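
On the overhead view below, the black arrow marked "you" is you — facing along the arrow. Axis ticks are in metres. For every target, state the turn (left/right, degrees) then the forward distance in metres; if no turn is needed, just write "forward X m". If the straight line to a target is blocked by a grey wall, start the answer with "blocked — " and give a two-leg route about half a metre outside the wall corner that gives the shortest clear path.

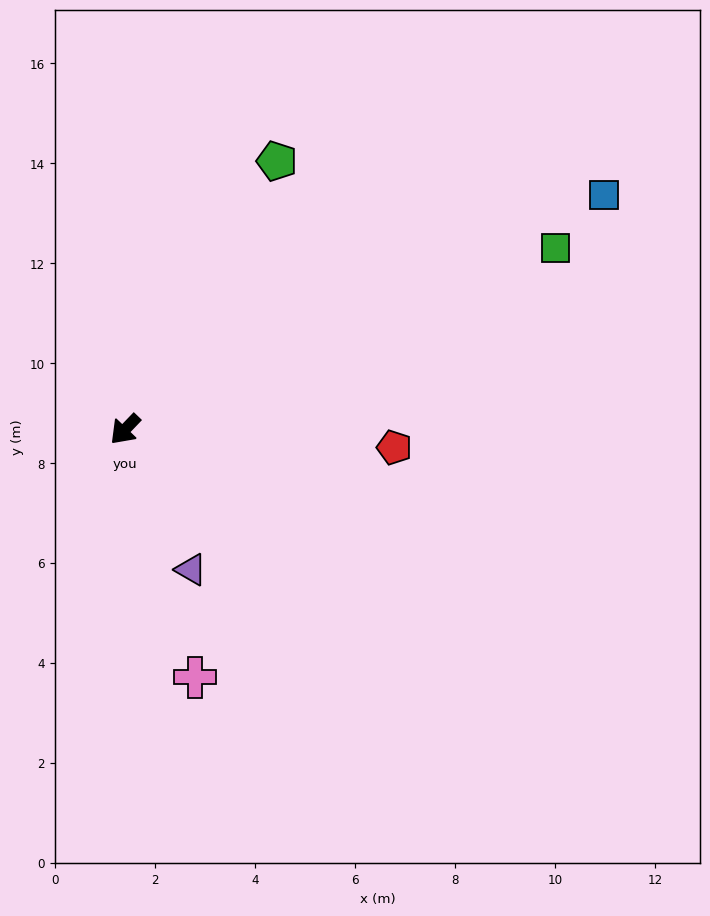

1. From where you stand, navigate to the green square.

turn left 157°, forward 9.3 m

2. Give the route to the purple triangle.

turn left 69°, forward 3.1 m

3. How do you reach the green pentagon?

turn right 166°, forward 6.2 m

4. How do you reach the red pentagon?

turn left 130°, forward 5.4 m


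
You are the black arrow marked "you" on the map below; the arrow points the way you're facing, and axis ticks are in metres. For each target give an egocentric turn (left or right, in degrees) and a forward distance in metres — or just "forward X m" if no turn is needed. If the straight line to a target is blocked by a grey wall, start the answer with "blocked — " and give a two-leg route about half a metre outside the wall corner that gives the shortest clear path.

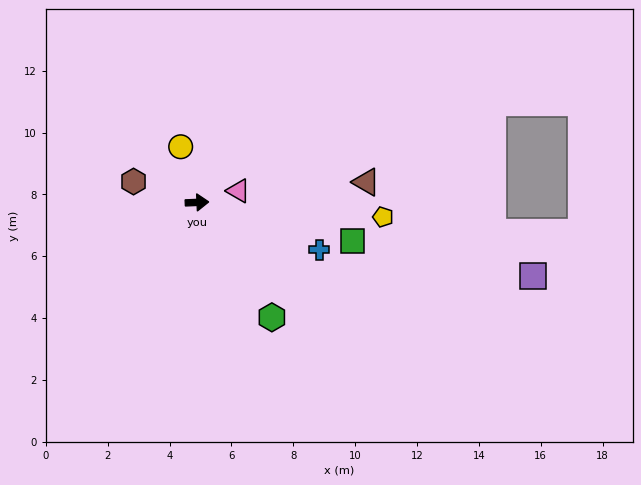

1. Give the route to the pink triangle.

turn left 13°, forward 1.4 m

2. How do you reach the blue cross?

turn right 24°, forward 4.2 m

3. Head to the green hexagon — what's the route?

turn right 59°, forward 4.4 m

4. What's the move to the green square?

turn right 16°, forward 5.2 m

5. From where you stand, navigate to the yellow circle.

turn left 104°, forward 1.9 m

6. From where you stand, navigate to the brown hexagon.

turn left 159°, forward 2.2 m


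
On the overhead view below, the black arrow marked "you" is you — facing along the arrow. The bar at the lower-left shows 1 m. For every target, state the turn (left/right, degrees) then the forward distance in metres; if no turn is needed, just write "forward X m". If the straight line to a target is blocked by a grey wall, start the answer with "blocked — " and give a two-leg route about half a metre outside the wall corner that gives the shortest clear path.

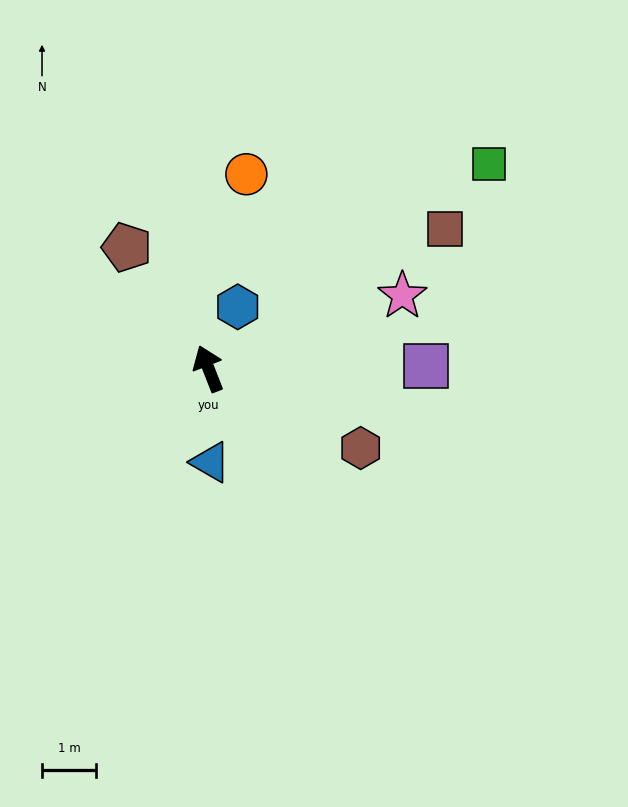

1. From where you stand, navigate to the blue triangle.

turn left 160°, forward 1.7 m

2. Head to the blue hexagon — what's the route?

turn right 47°, forward 1.3 m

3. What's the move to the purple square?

turn right 111°, forward 4.0 m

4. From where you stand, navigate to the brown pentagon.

turn left 13°, forward 2.7 m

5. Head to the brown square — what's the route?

turn right 81°, forward 5.0 m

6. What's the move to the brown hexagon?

turn right 139°, forward 3.2 m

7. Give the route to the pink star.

turn right 91°, forward 3.8 m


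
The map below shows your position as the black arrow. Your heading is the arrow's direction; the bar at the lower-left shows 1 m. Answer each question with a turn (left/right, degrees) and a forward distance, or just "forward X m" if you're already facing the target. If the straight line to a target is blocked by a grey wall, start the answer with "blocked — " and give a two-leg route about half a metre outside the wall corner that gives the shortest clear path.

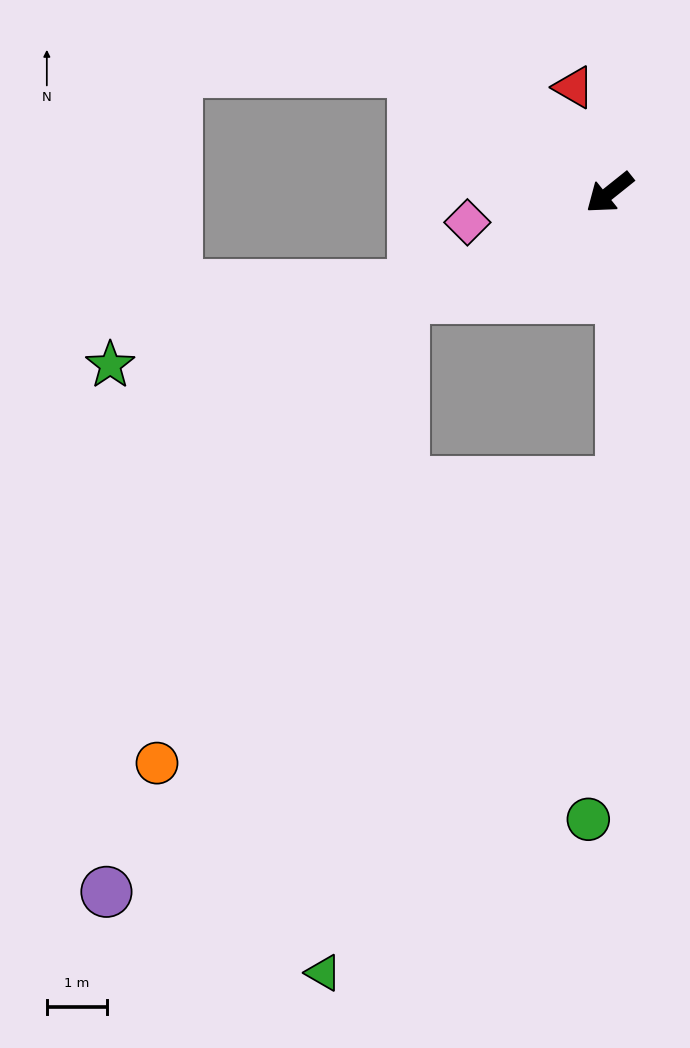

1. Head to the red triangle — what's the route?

turn right 110°, forward 1.8 m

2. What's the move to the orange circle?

blocked — turn right 12°, forward 3.8 m, then turn left 35°, forward 8.7 m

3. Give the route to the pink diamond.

turn right 27°, forward 2.4 m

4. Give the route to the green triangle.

blocked — turn right 12°, forward 3.8 m, then turn left 57°, forward 11.2 m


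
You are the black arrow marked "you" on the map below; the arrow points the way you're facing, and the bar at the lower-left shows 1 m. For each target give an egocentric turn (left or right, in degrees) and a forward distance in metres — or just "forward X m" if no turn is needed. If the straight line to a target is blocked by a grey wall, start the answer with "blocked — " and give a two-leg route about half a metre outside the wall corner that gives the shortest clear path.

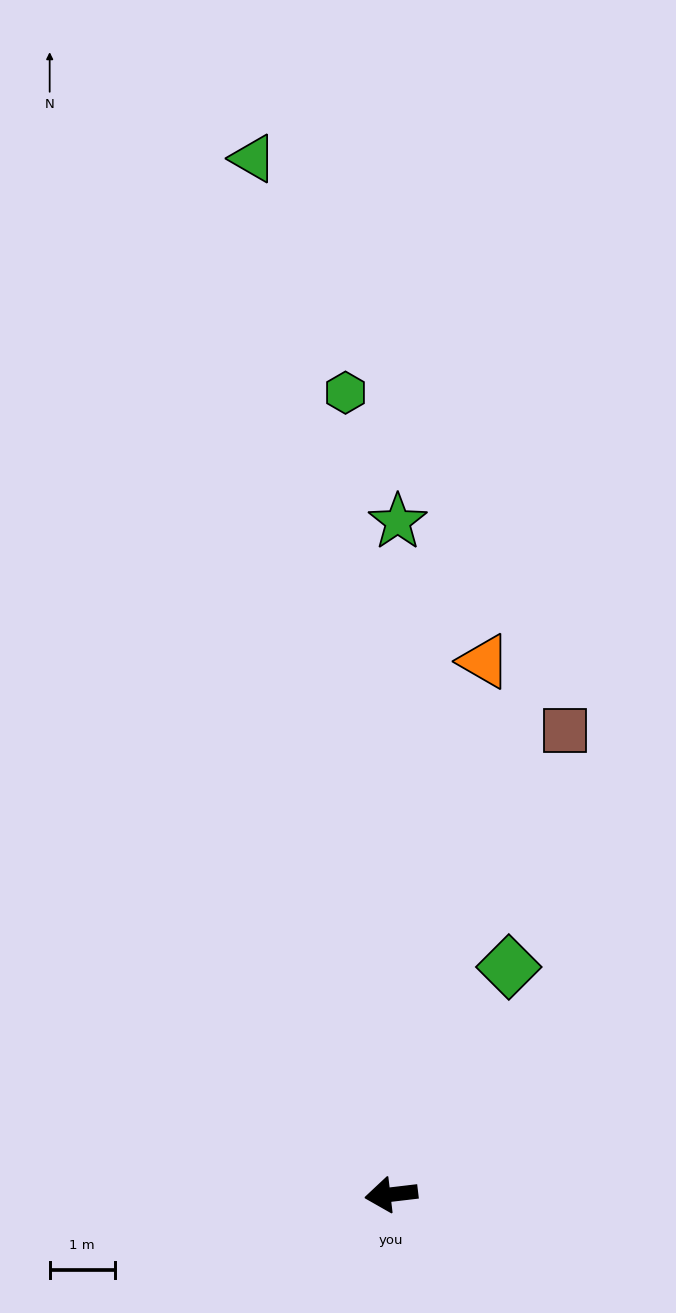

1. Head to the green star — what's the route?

turn right 97°, forward 10.3 m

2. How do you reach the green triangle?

turn right 89°, forward 16.1 m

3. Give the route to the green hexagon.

turn right 93°, forward 12.3 m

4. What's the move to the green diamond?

turn right 124°, forward 3.9 m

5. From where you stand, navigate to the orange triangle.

turn right 107°, forward 8.3 m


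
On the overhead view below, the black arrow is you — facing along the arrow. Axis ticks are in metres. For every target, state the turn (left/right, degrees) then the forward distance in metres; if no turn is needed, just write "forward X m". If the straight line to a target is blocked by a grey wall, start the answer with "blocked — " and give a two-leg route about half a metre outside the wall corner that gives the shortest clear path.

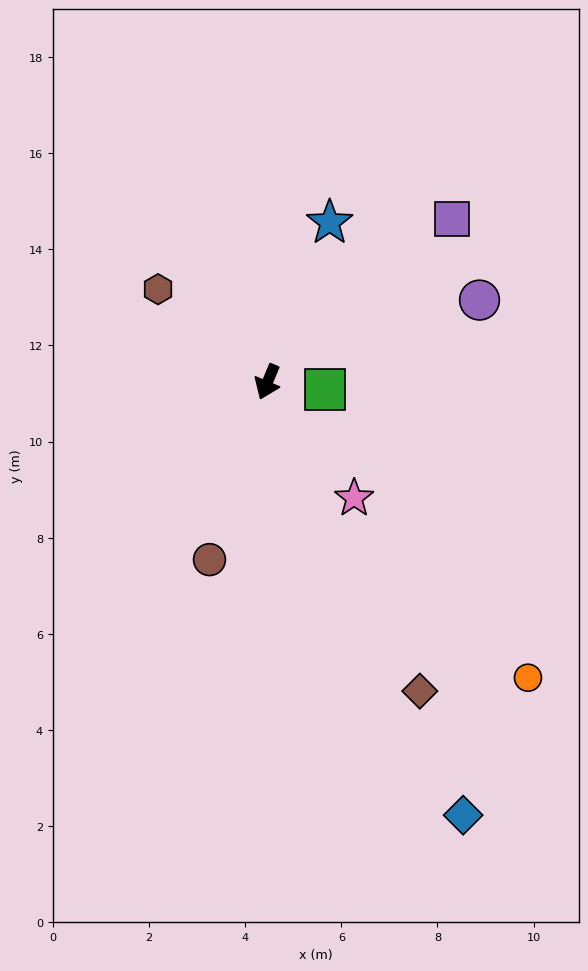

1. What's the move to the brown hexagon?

turn right 108°, forward 3.0 m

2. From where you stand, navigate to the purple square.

turn left 154°, forward 5.1 m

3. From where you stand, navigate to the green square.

turn left 105°, forward 1.2 m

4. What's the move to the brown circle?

turn left 5°, forward 3.9 m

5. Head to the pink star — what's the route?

turn left 59°, forward 3.0 m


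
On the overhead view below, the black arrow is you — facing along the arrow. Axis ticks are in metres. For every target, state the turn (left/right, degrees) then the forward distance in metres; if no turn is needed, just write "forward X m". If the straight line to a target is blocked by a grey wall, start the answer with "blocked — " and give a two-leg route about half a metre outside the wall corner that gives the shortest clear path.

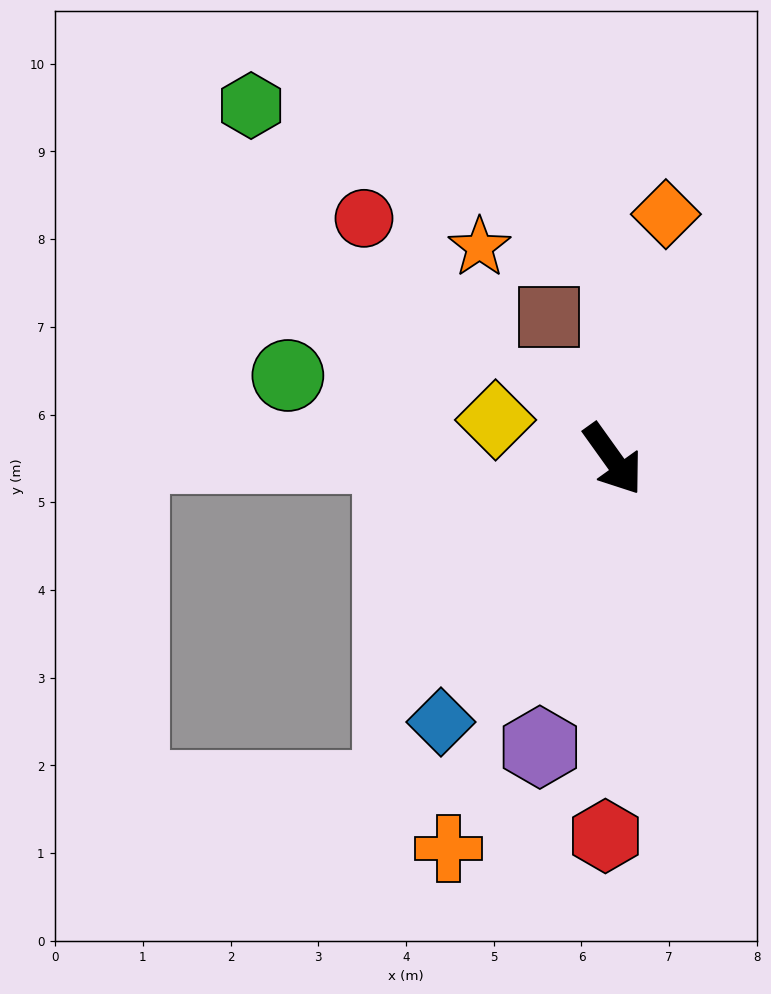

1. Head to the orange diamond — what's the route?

turn left 132°, forward 2.9 m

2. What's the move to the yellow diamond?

turn right 144°, forward 1.4 m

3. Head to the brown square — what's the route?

turn left 169°, forward 1.8 m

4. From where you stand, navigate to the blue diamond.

turn right 69°, forward 3.6 m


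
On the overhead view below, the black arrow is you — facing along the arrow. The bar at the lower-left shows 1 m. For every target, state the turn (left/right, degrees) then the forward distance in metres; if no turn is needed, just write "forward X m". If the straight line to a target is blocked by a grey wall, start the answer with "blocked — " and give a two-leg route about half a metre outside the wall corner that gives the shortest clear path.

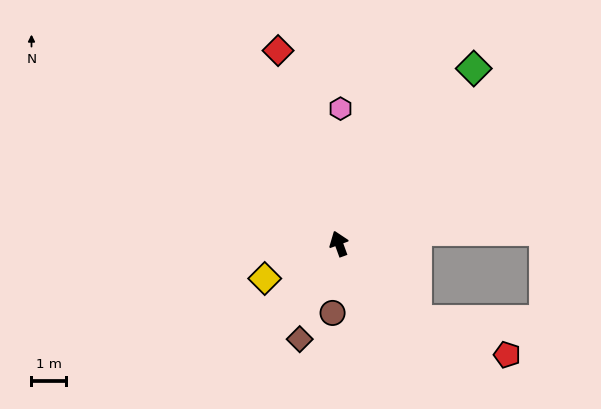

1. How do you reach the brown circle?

turn left 155°, forward 2.0 m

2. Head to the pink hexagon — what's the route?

turn right 21°, forward 3.9 m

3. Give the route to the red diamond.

turn right 3°, forward 5.9 m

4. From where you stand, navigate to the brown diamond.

turn left 138°, forward 3.0 m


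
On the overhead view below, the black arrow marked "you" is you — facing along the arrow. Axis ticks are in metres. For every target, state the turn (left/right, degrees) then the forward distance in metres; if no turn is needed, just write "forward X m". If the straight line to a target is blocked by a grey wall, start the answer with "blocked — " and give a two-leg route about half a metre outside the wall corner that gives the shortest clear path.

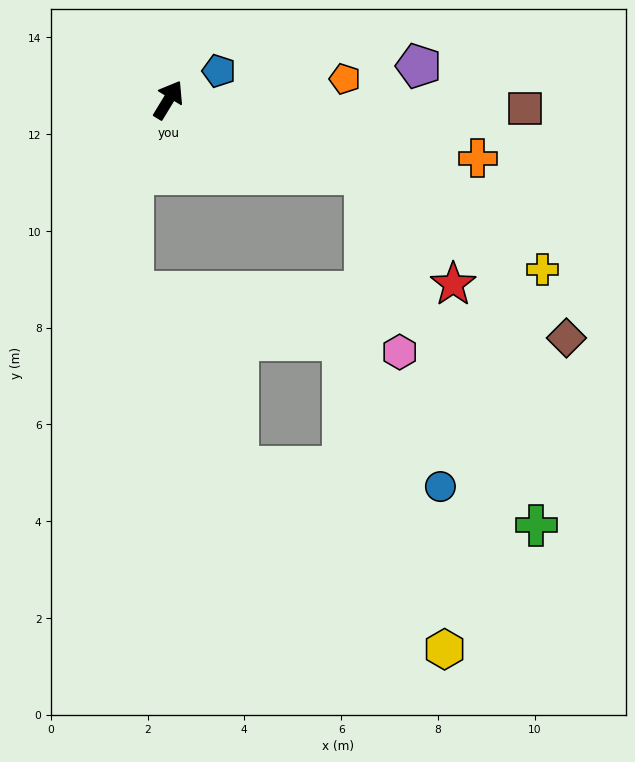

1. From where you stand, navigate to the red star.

blocked — turn right 79°, forward 4.3 m, then turn right 31°, forward 2.9 m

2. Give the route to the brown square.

turn right 60°, forward 7.4 m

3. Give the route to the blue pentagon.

turn right 29°, forward 1.2 m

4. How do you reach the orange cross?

turn right 69°, forward 6.5 m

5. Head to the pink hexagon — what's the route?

blocked — turn right 79°, forward 4.3 m, then turn right 59°, forward 3.7 m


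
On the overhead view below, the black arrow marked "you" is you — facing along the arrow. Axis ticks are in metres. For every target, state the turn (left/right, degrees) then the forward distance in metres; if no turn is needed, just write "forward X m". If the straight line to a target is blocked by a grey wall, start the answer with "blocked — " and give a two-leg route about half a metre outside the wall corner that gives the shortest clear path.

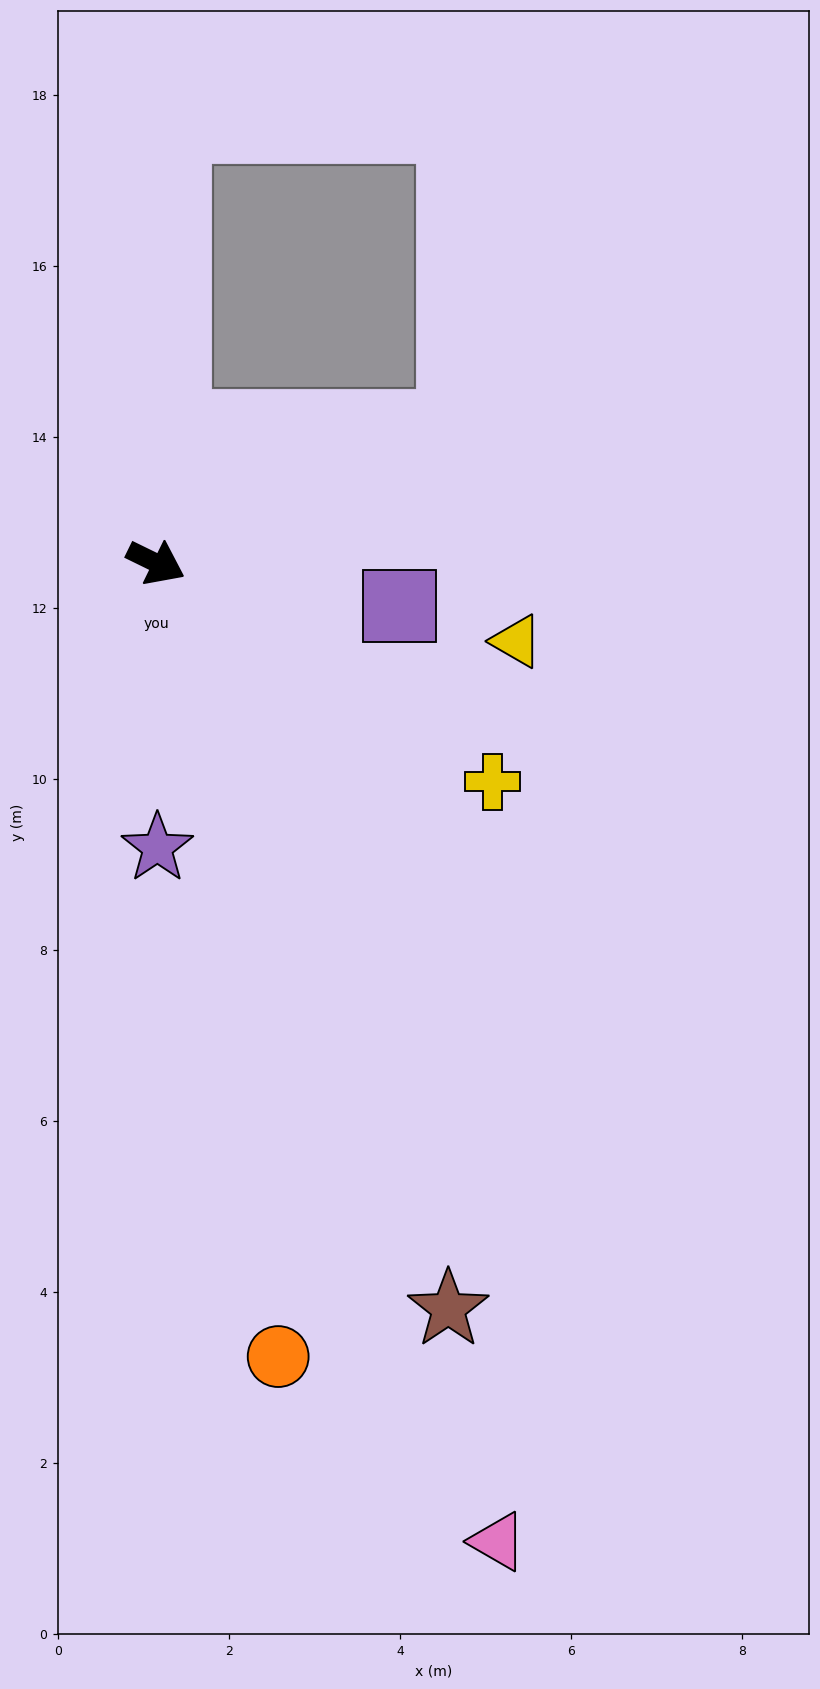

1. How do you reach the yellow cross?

turn right 7°, forward 4.7 m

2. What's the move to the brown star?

turn right 43°, forward 9.4 m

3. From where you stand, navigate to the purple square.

turn left 16°, forward 2.9 m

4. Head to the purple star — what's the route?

turn right 64°, forward 3.3 m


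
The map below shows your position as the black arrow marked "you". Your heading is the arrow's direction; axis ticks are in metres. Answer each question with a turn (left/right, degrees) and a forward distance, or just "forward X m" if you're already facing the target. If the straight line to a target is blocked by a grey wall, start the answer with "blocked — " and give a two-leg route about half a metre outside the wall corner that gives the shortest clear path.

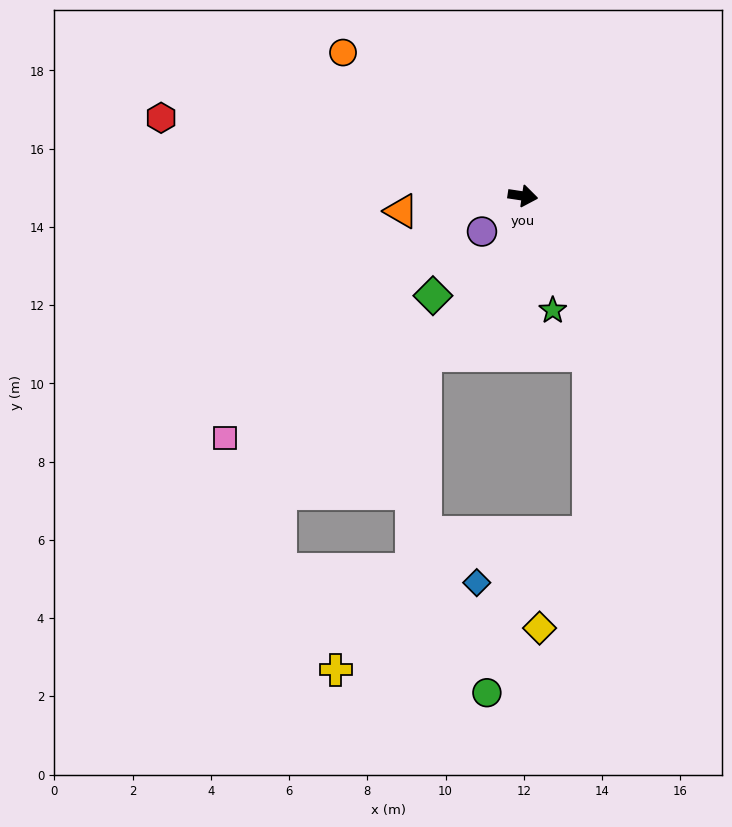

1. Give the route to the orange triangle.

turn right 164°, forward 3.1 m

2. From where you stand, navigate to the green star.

turn right 67°, forward 3.0 m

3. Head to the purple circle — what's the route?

turn right 130°, forward 1.4 m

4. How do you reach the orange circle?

turn left 150°, forward 5.9 m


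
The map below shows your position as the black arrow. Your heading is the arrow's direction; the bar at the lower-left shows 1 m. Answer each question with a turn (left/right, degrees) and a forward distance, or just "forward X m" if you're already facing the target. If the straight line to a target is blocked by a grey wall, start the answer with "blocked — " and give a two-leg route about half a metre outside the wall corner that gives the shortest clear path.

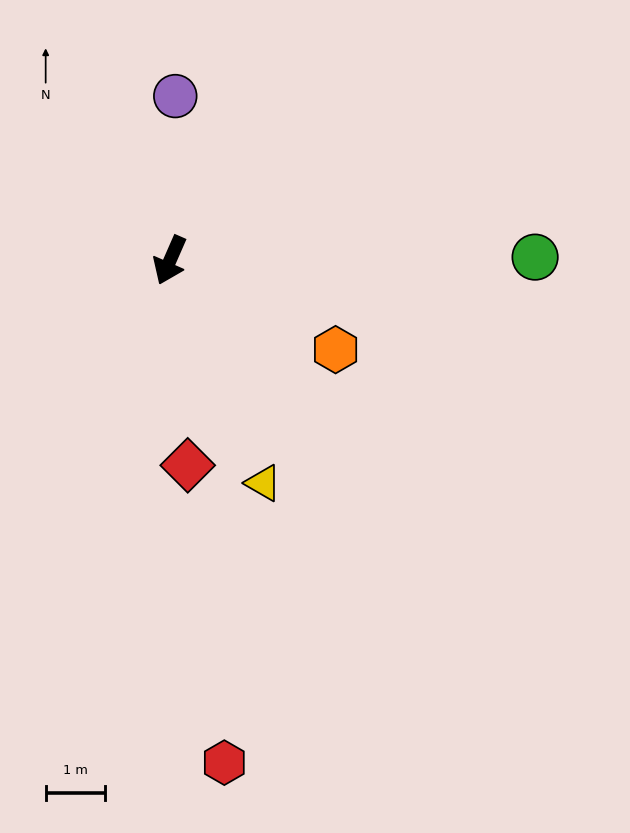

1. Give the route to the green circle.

turn left 114°, forward 6.2 m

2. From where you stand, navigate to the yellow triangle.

turn left 46°, forward 4.1 m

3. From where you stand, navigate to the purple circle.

turn right 158°, forward 2.8 m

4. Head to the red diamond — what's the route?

turn left 29°, forward 3.5 m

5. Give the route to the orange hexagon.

turn left 85°, forward 3.2 m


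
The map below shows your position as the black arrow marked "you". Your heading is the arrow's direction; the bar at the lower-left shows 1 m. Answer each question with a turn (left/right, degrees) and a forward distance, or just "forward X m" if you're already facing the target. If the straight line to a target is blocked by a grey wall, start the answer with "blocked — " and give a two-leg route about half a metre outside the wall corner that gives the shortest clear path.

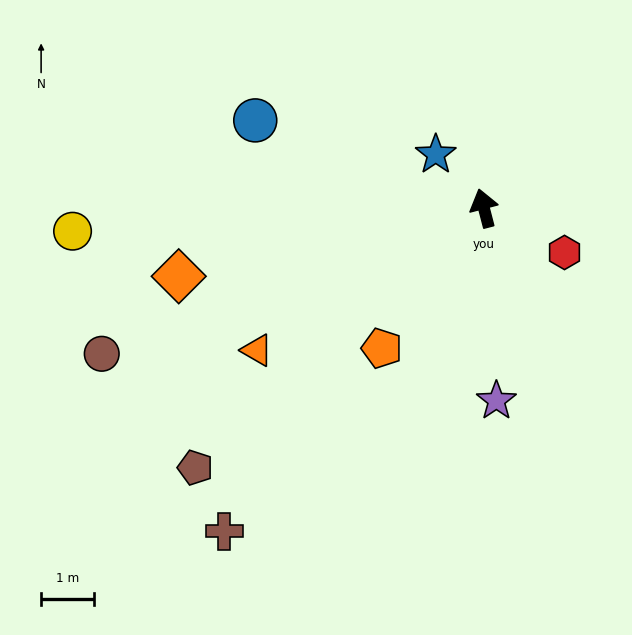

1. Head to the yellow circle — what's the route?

turn left 79°, forward 7.8 m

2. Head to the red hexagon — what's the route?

turn right 133°, forward 1.8 m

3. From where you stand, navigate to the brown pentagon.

turn left 117°, forward 7.4 m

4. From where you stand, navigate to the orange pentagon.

turn left 129°, forward 3.3 m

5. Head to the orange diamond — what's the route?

turn left 88°, forward 6.0 m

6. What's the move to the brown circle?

turn left 96°, forward 7.8 m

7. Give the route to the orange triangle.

turn left 108°, forward 5.1 m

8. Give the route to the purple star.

turn left 169°, forward 3.7 m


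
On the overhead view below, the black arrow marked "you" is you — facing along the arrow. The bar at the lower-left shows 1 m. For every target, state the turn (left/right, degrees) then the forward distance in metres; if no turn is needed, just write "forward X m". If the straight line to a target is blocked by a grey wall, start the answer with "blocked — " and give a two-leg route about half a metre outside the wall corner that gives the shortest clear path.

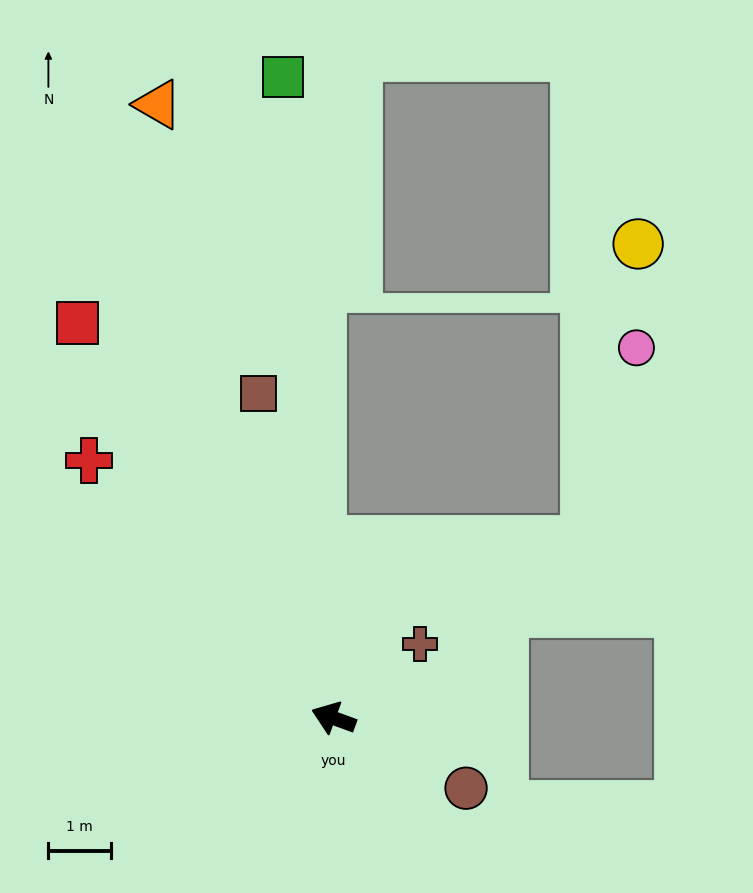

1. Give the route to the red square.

turn right 37°, forward 7.6 m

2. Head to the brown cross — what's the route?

turn right 119°, forward 1.8 m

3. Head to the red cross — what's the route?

turn right 26°, forward 5.7 m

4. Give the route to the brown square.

turn right 57°, forward 5.4 m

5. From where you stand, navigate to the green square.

turn right 65°, forward 10.4 m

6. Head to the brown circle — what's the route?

turn left 172°, forward 2.4 m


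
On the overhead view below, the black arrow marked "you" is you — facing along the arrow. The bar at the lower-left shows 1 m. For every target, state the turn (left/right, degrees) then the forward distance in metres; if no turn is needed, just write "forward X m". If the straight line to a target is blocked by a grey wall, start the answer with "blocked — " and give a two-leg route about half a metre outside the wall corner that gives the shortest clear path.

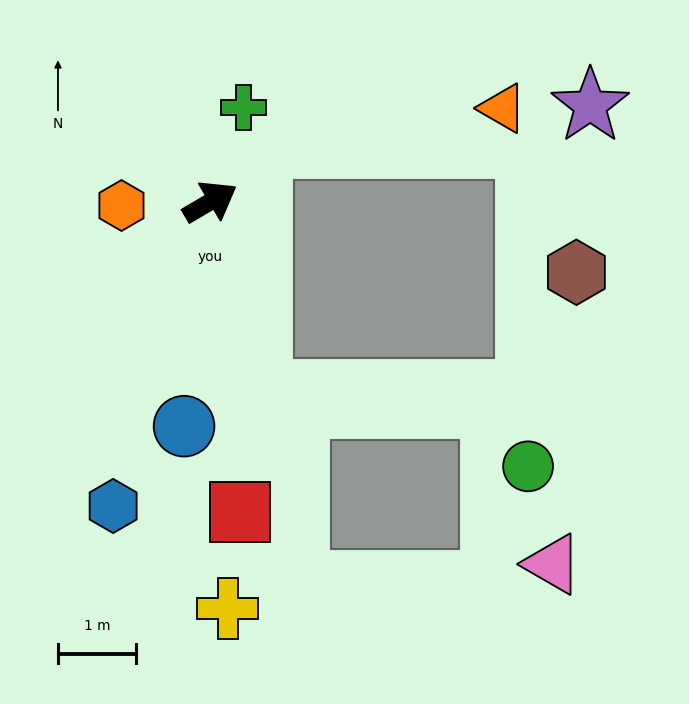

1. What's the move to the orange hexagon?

turn left 152°, forward 1.1 m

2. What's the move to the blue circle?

turn right 127°, forward 2.9 m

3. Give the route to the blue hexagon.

turn right 138°, forward 4.1 m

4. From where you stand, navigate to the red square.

turn right 115°, forward 4.0 m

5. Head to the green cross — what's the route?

turn left 40°, forward 1.3 m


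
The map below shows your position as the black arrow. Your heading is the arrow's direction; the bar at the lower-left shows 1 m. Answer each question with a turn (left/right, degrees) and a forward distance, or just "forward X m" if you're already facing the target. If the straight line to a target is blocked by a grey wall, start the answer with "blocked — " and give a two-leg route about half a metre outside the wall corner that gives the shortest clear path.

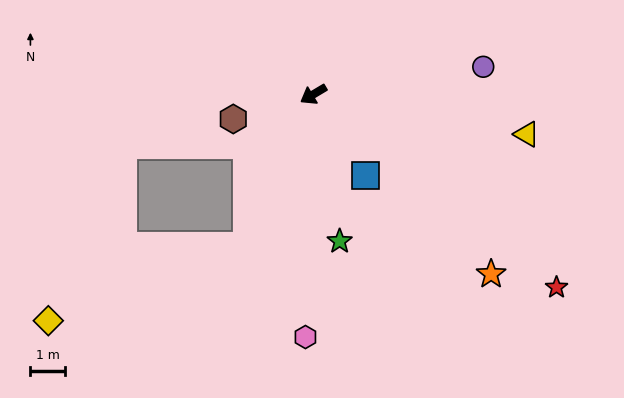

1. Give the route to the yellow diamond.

blocked — turn left 36°, forward 4.9 m, then turn right 46°, forward 6.2 m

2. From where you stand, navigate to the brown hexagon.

turn right 14°, forward 2.5 m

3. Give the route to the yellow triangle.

turn left 139°, forward 6.4 m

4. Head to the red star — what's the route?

turn left 111°, forward 9.1 m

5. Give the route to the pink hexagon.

turn left 57°, forward 7.1 m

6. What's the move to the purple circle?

turn left 158°, forward 5.0 m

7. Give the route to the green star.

turn left 69°, forward 4.4 m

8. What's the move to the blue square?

turn left 92°, forward 2.8 m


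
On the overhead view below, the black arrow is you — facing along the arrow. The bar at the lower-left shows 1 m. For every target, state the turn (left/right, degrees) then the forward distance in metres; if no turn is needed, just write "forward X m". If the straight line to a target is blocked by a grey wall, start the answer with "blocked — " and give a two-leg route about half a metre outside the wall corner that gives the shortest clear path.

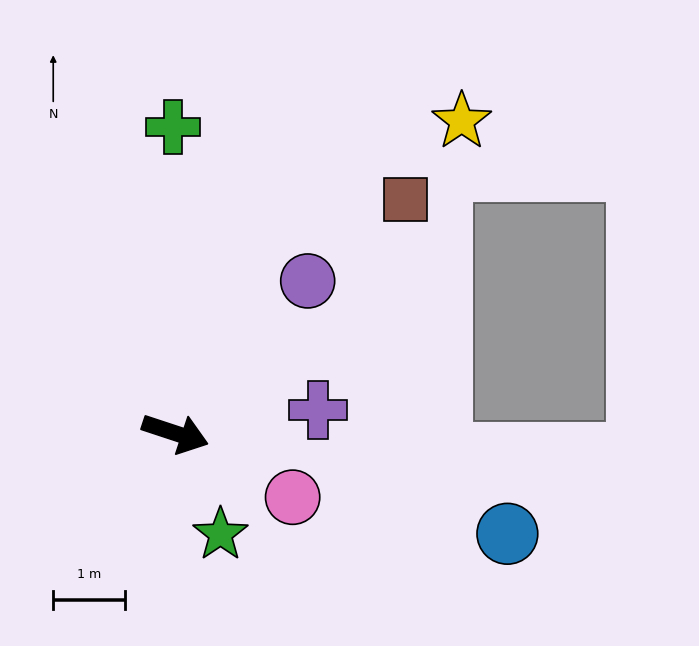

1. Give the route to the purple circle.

turn left 67°, forward 2.8 m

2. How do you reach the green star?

turn right 48°, forward 1.5 m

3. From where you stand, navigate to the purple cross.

turn left 27°, forward 2.0 m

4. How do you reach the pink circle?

turn right 10°, forward 1.9 m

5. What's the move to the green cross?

turn left 109°, forward 4.3 m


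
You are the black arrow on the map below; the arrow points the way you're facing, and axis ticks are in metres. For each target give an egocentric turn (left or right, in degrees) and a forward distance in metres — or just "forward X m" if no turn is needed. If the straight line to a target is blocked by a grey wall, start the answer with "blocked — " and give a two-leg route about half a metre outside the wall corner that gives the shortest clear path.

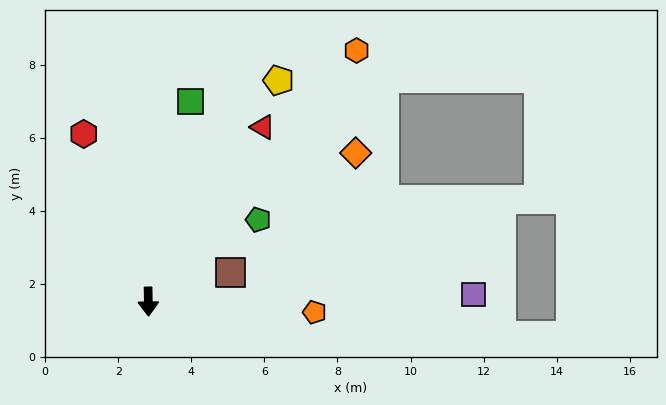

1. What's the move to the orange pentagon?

turn left 85°, forward 4.6 m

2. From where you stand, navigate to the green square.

turn left 167°, forward 5.6 m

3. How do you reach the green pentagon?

turn left 126°, forward 3.8 m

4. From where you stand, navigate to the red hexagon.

turn right 160°, forward 4.9 m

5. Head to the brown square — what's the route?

turn left 108°, forward 2.4 m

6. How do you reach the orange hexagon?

turn left 139°, forward 8.9 m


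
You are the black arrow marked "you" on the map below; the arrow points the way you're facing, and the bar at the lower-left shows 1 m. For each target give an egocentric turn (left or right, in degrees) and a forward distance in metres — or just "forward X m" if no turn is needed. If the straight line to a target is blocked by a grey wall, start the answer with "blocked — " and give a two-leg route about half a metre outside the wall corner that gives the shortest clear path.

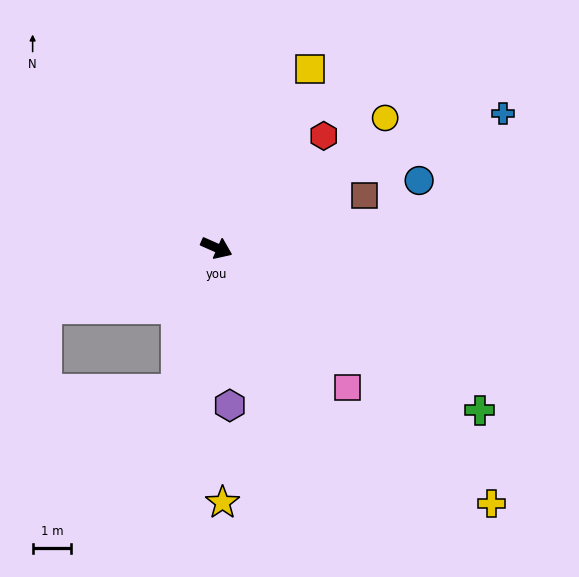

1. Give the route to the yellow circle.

turn left 61°, forward 5.5 m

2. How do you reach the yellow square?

turn left 86°, forward 5.2 m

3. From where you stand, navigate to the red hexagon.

turn left 70°, forward 4.0 m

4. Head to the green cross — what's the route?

turn right 8°, forward 8.0 m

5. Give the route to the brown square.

turn left 43°, forward 4.0 m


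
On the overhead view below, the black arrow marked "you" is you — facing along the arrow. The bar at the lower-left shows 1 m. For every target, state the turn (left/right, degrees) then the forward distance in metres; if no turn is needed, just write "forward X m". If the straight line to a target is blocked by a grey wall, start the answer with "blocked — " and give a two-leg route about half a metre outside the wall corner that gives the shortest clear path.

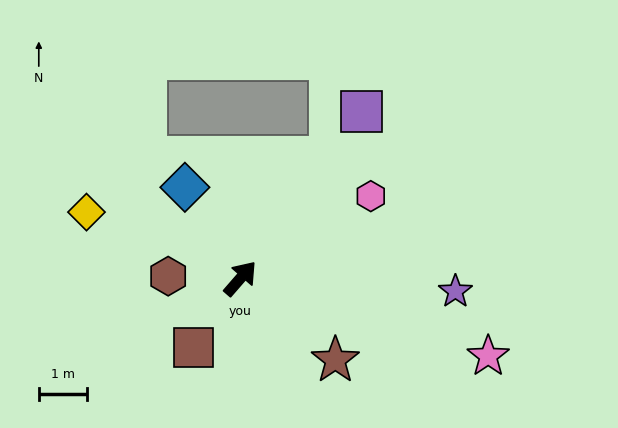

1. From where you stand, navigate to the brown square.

turn right 173°, forward 1.7 m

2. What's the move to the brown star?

turn right 90°, forward 2.6 m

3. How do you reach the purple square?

turn left 5°, forward 4.3 m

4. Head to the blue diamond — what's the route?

turn left 72°, forward 2.2 m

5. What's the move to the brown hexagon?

turn left 129°, forward 1.5 m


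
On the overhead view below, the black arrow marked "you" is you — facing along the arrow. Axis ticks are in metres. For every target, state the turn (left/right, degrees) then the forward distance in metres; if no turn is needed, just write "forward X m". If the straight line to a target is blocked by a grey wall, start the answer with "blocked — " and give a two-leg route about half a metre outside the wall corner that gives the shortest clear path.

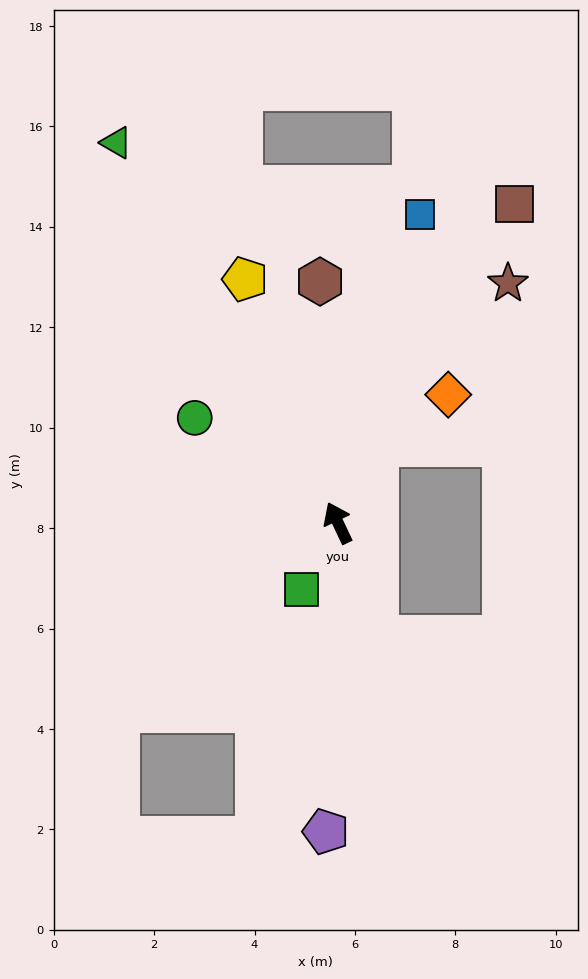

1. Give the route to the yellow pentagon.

turn right 4°, forward 5.2 m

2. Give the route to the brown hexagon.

turn right 21°, forward 4.8 m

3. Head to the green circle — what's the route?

turn left 29°, forward 3.5 m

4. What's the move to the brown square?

turn right 54°, forward 7.3 m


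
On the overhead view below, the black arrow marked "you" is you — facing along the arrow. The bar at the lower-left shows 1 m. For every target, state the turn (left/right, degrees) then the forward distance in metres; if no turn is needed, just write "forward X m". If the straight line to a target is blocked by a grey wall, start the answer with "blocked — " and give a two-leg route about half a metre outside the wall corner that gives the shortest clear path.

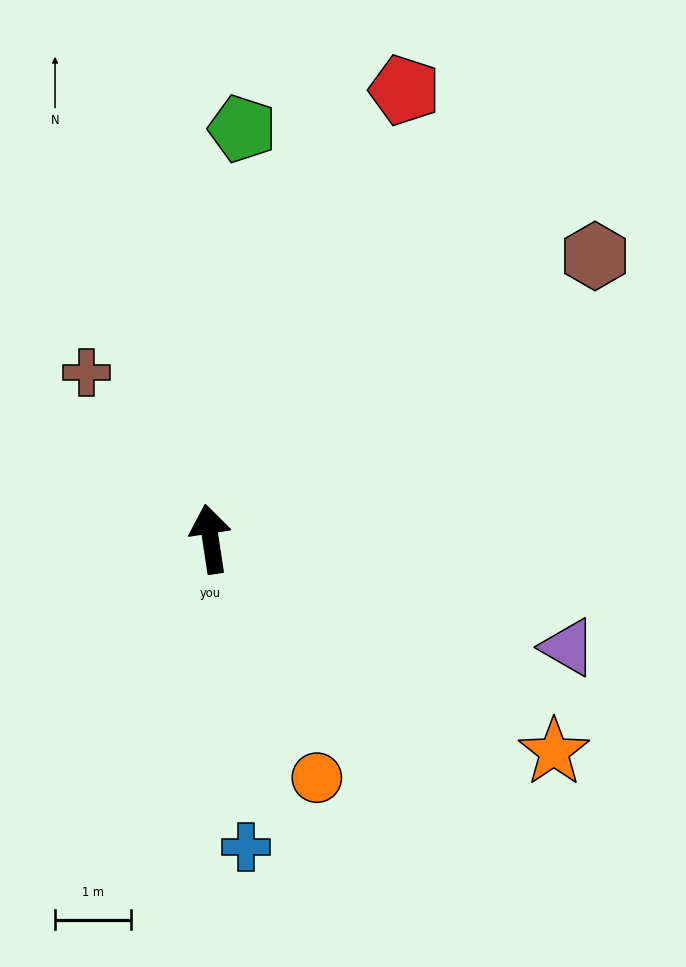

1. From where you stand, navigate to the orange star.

turn right 130°, forward 5.3 m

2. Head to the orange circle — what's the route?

turn right 165°, forward 3.4 m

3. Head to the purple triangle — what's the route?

turn right 116°, forward 4.9 m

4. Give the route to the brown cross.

turn left 28°, forward 2.7 m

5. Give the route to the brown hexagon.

turn right 62°, forward 6.3 m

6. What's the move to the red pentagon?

turn right 32°, forward 6.4 m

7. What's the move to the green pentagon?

turn right 13°, forward 5.4 m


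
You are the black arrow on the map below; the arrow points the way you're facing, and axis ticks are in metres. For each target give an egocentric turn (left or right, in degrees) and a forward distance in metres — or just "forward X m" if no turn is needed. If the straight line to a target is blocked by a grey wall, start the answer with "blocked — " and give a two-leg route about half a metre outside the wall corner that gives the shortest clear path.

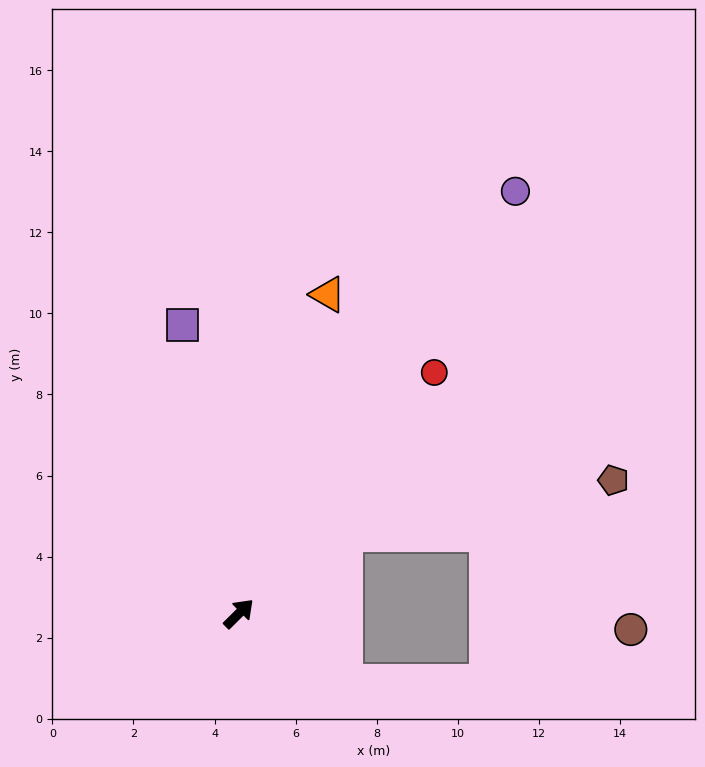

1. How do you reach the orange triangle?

turn left 30°, forward 8.2 m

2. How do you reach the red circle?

turn left 6°, forward 7.7 m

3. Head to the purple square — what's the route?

turn left 56°, forward 7.2 m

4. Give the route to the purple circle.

turn left 12°, forward 12.5 m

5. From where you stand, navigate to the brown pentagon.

blocked — turn right 8°, forward 3.3 m, then turn right 25°, forward 6.7 m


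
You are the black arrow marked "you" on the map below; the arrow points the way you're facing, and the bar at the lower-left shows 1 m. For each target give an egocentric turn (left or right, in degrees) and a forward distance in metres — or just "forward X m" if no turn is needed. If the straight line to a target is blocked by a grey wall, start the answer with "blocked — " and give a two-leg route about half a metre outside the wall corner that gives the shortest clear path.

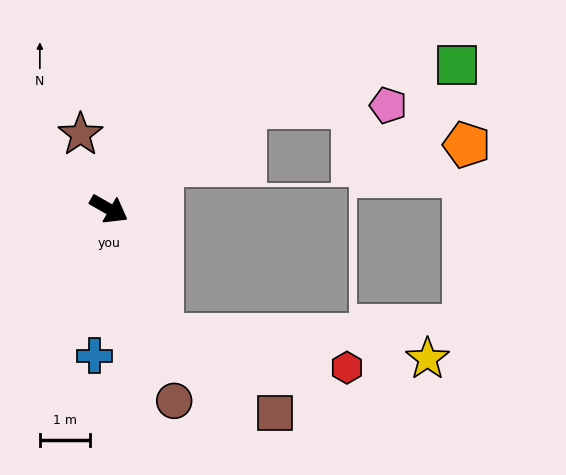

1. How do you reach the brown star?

turn left 141°, forward 1.6 m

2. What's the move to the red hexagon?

blocked — turn right 37°, forward 2.8 m, then turn left 57°, forward 3.8 m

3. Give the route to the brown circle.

turn right 41°, forward 4.1 m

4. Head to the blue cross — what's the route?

turn right 66°, forward 3.0 m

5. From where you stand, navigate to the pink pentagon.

blocked — turn left 66°, forward 3.4 m, then turn right 36°, forward 2.9 m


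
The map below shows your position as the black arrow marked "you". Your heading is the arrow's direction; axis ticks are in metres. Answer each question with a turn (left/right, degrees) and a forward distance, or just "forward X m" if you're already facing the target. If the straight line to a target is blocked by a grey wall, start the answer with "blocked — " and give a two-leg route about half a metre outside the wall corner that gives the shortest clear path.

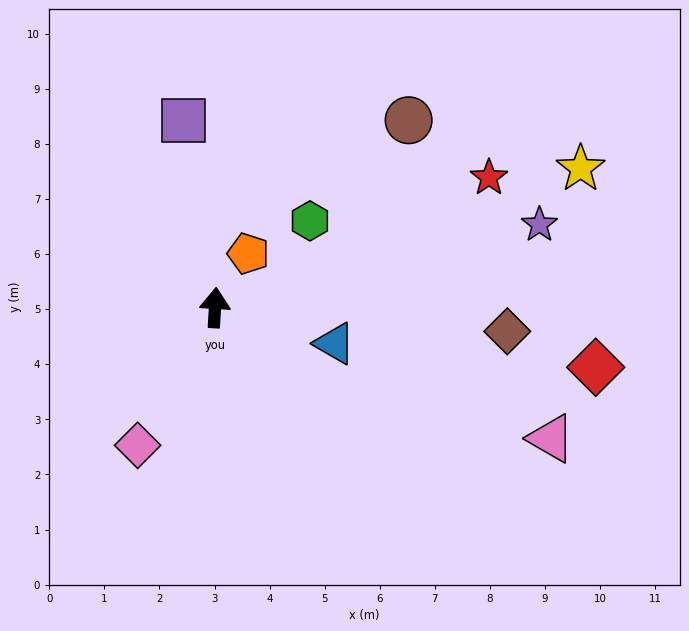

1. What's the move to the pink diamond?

turn left 154°, forward 2.9 m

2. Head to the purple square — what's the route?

turn left 13°, forward 3.4 m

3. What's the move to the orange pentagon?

turn right 28°, forward 1.2 m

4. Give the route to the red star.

turn right 61°, forward 5.5 m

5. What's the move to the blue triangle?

turn right 103°, forward 2.3 m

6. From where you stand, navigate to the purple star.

turn right 72°, forward 6.1 m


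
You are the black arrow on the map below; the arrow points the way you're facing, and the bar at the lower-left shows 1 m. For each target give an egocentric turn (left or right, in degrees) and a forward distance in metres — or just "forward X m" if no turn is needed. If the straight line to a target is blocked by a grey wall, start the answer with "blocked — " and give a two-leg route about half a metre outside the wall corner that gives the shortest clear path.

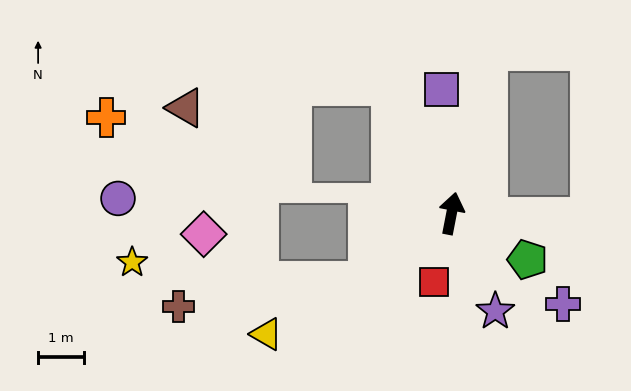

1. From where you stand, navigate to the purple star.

turn right 145°, forward 2.3 m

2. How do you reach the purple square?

turn left 16°, forward 2.7 m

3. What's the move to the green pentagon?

turn right 110°, forward 1.9 m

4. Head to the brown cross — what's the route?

blocked — turn left 140°, forward 2.3 m, then turn right 31°, forward 4.2 m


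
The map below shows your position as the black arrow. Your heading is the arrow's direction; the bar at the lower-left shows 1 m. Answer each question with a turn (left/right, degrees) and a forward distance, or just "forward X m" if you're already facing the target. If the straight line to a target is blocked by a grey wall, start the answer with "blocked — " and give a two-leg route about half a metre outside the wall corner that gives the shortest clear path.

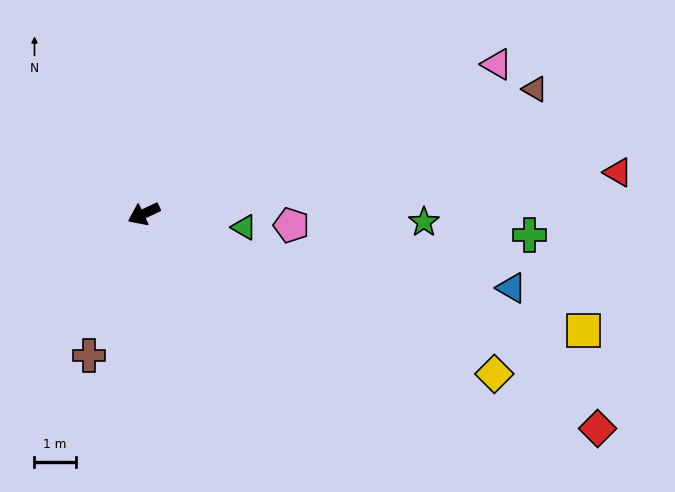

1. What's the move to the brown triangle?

turn left 172°, forward 9.9 m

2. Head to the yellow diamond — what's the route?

turn left 130°, forward 9.3 m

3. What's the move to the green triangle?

turn left 147°, forward 2.4 m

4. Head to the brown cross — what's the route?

turn left 44°, forward 3.7 m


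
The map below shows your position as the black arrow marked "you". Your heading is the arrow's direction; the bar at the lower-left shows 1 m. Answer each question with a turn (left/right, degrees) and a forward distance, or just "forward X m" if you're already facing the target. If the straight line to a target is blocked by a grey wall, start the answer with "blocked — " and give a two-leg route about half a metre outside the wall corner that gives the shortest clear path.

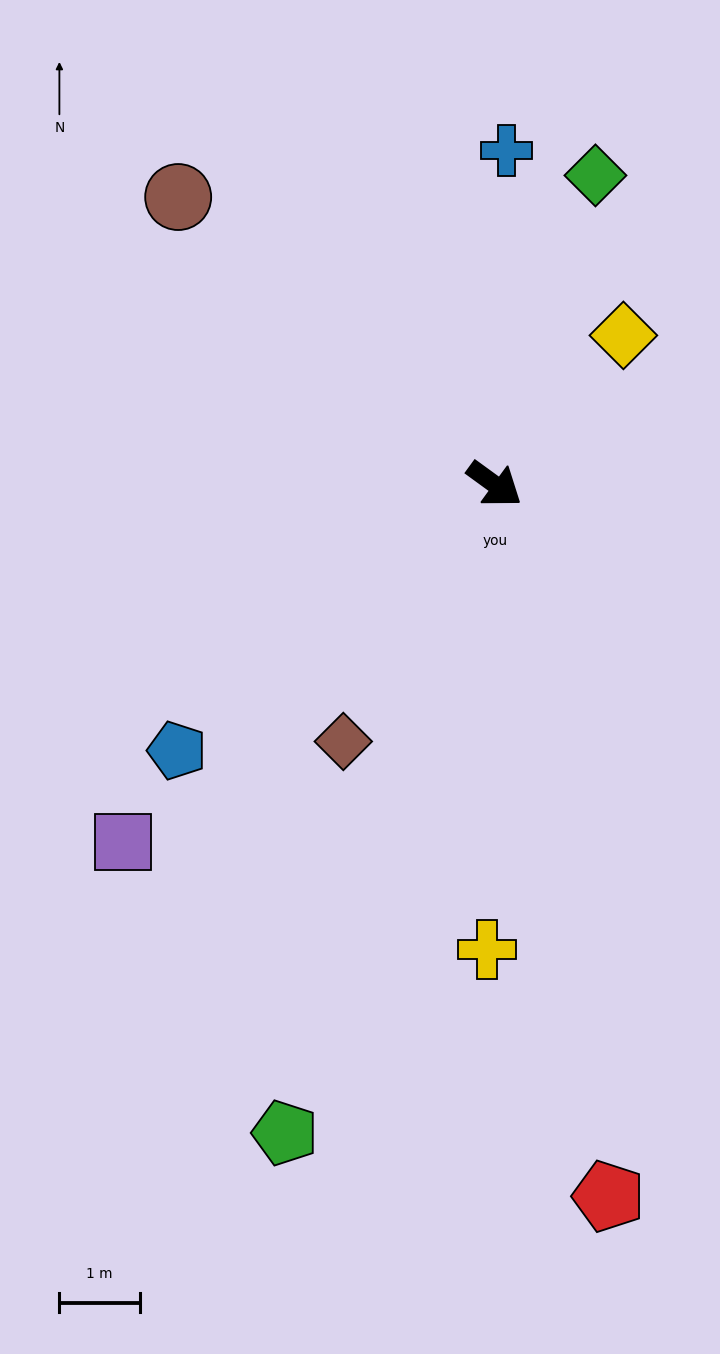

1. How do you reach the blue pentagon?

turn right 104°, forward 5.1 m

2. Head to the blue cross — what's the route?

turn left 124°, forward 4.1 m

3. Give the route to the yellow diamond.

turn left 85°, forward 2.4 m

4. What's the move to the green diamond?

turn left 108°, forward 4.0 m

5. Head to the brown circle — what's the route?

turn left 174°, forward 5.3 m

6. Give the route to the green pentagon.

turn right 72°, forward 8.5 m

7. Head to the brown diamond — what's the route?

turn right 84°, forward 3.7 m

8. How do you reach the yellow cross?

turn right 55°, forward 5.8 m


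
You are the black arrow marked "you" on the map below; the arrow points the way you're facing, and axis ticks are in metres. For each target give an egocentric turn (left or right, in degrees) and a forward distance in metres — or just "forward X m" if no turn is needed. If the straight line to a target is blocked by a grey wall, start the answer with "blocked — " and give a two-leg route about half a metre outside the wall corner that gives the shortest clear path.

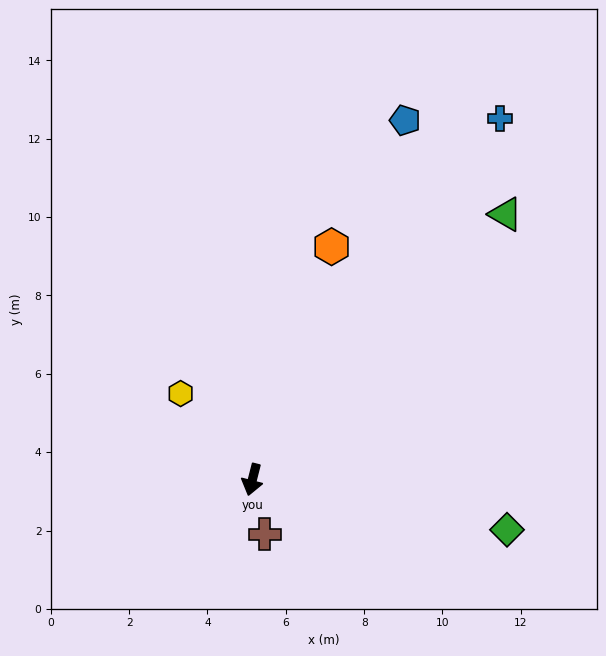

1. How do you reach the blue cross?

turn left 160°, forward 11.2 m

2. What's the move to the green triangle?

turn left 151°, forward 9.4 m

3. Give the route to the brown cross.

turn left 27°, forward 1.4 m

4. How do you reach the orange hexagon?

turn left 175°, forward 6.3 m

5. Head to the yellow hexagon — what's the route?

turn right 126°, forward 2.9 m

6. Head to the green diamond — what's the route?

turn left 93°, forward 6.6 m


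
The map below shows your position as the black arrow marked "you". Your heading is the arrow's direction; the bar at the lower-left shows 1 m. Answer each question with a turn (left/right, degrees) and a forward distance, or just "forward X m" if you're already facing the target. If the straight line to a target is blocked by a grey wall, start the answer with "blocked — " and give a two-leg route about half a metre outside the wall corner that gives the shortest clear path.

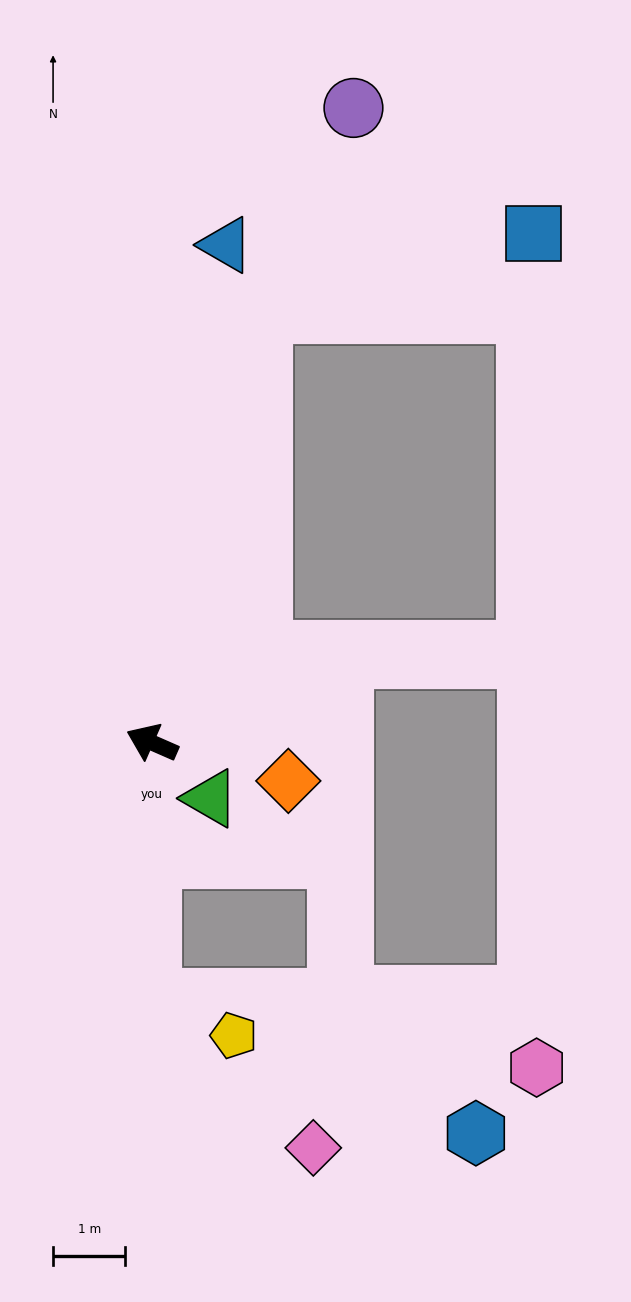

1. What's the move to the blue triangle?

turn right 75°, forward 7.0 m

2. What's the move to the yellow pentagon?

blocked — turn left 113°, forward 3.5 m, then turn left 67°, forward 1.3 m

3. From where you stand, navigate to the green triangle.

turn left 160°, forward 1.1 m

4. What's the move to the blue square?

blocked — turn right 81°, forward 6.1 m, then turn right 59°, forward 3.9 m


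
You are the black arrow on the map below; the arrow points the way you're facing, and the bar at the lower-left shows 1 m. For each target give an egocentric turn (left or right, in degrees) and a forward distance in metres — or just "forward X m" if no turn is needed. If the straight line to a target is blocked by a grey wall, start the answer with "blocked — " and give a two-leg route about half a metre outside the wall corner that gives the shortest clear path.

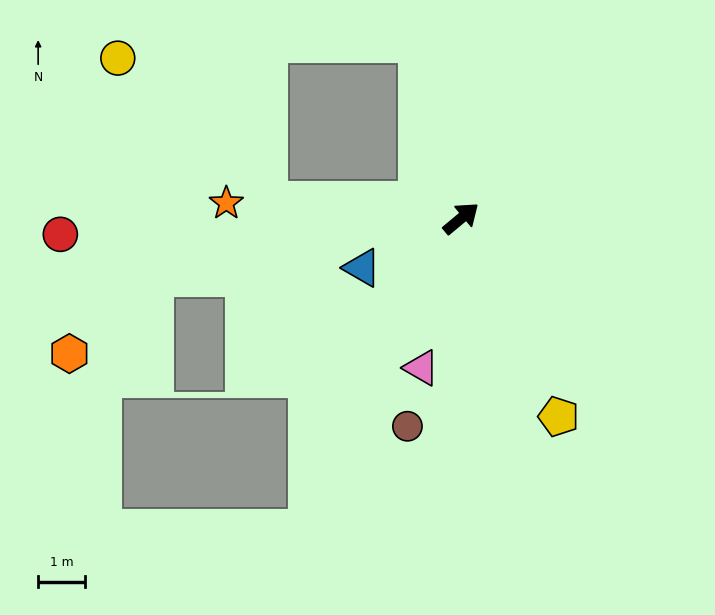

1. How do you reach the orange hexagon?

blocked — turn left 151°, forward 6.6 m, then turn left 32°, forward 2.4 m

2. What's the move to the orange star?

turn left 137°, forward 5.0 m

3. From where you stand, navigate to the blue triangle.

turn left 167°, forward 2.3 m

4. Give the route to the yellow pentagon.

turn right 104°, forward 4.7 m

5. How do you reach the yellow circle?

blocked — turn left 135°, forward 4.1 m, then turn right 39°, forward 4.4 m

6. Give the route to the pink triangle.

turn right 145°, forward 3.3 m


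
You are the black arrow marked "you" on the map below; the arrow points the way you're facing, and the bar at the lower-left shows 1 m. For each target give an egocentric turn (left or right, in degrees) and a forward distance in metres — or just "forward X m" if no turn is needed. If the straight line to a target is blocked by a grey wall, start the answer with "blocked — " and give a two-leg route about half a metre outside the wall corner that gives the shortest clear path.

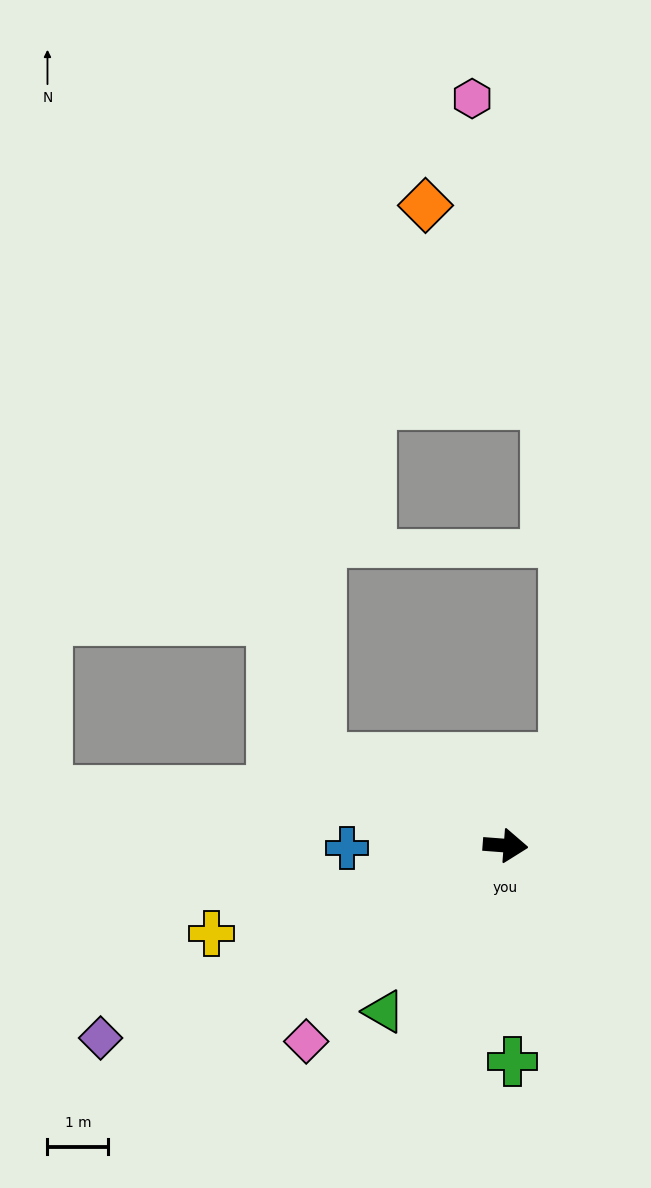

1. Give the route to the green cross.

turn right 84°, forward 3.6 m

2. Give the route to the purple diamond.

turn right 150°, forward 7.4 m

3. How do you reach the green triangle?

turn right 122°, forward 3.4 m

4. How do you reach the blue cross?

turn right 175°, forward 2.6 m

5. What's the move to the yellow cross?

turn right 159°, forward 5.1 m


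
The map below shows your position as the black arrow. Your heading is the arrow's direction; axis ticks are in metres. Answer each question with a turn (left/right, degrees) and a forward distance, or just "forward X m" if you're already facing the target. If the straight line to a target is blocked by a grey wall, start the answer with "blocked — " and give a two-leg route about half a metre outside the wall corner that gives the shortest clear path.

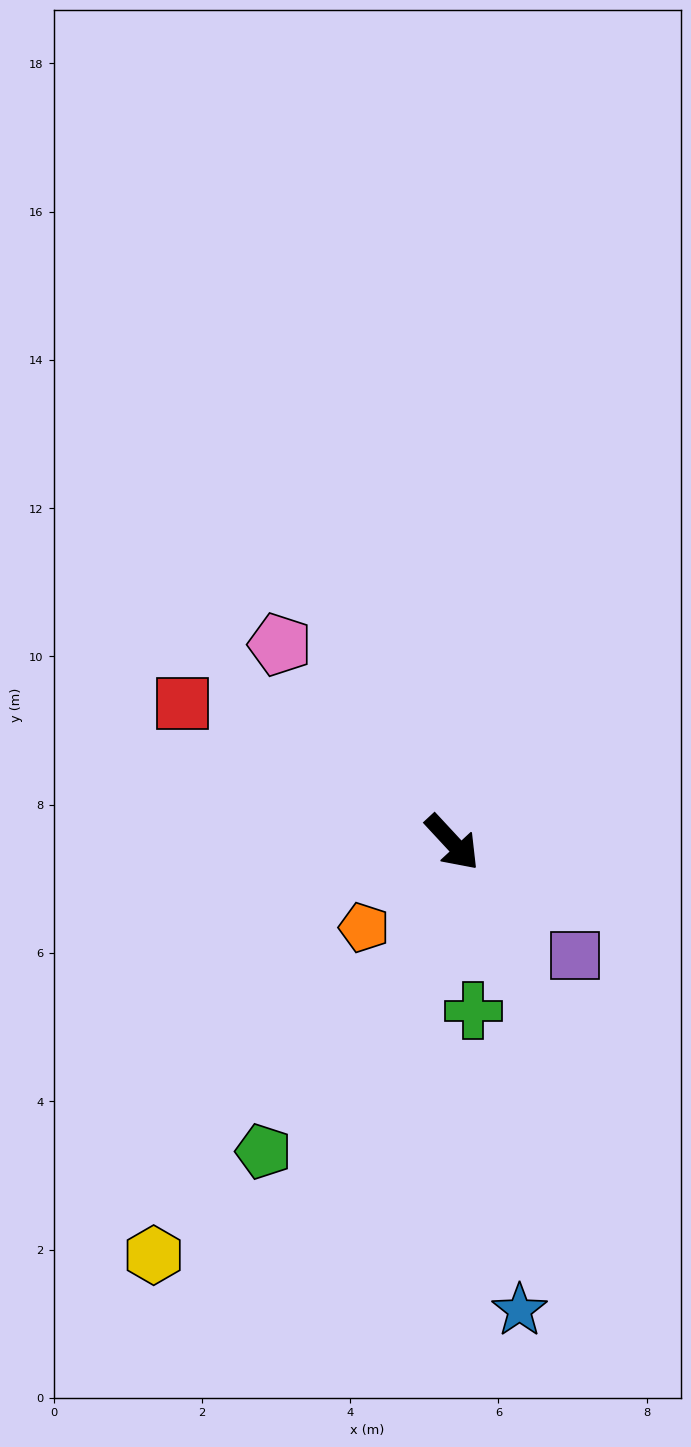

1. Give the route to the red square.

turn right 160°, forward 4.1 m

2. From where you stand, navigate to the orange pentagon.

turn right 89°, forward 1.7 m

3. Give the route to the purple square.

turn left 5°, forward 2.3 m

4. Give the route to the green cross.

turn right 36°, forward 2.3 m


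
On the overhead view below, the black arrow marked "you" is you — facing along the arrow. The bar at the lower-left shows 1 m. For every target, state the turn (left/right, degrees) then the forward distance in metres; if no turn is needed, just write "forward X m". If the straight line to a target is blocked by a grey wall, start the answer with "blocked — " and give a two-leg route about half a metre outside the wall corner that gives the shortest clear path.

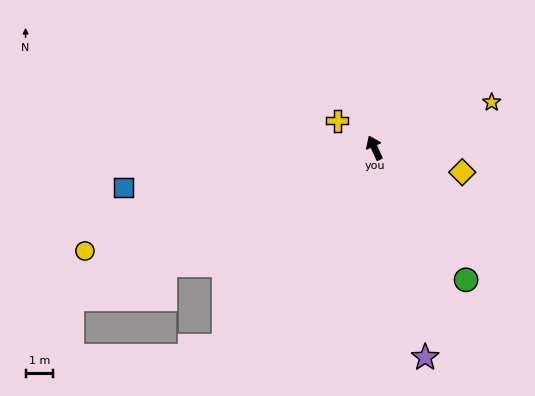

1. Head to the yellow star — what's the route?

turn right 93°, forward 4.5 m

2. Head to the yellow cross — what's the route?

turn left 29°, forward 1.7 m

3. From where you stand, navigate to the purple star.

turn left 169°, forward 7.8 m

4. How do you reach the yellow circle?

turn left 85°, forward 11.1 m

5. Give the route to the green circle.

turn right 170°, forward 5.8 m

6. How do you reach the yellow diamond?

turn right 130°, forward 3.3 m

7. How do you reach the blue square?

turn left 75°, forward 9.2 m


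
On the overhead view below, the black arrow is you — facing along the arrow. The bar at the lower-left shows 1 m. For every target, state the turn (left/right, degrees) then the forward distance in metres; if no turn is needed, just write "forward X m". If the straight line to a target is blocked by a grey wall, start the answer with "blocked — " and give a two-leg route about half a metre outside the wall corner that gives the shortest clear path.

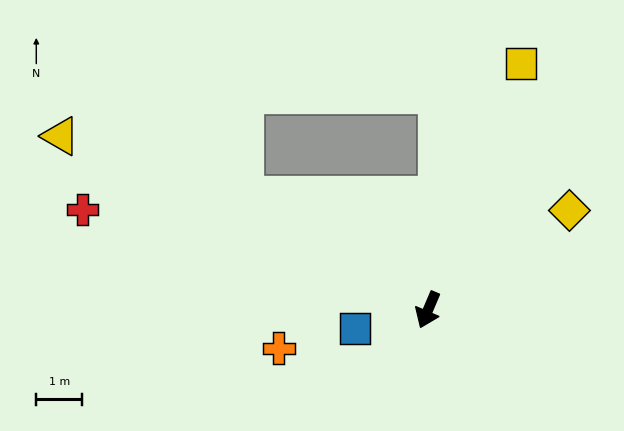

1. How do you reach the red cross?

turn right 83°, forward 7.9 m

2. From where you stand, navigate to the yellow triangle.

turn right 92°, forward 8.9 m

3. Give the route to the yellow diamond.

turn left 148°, forward 3.8 m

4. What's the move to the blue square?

turn right 53°, forward 1.6 m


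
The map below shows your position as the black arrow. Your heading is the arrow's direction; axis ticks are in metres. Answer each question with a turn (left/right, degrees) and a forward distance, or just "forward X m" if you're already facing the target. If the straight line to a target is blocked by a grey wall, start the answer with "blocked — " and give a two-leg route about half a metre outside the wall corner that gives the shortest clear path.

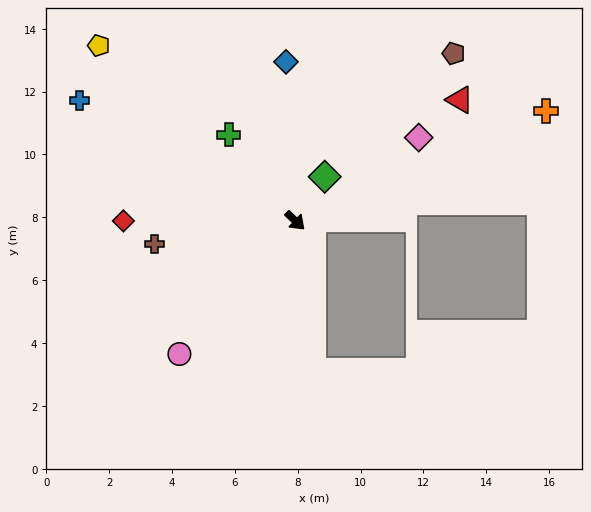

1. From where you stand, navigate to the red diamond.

turn right 136°, forward 5.5 m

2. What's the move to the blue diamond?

turn left 137°, forward 5.1 m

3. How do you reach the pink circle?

turn right 88°, forward 5.6 m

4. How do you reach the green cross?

turn left 171°, forward 3.5 m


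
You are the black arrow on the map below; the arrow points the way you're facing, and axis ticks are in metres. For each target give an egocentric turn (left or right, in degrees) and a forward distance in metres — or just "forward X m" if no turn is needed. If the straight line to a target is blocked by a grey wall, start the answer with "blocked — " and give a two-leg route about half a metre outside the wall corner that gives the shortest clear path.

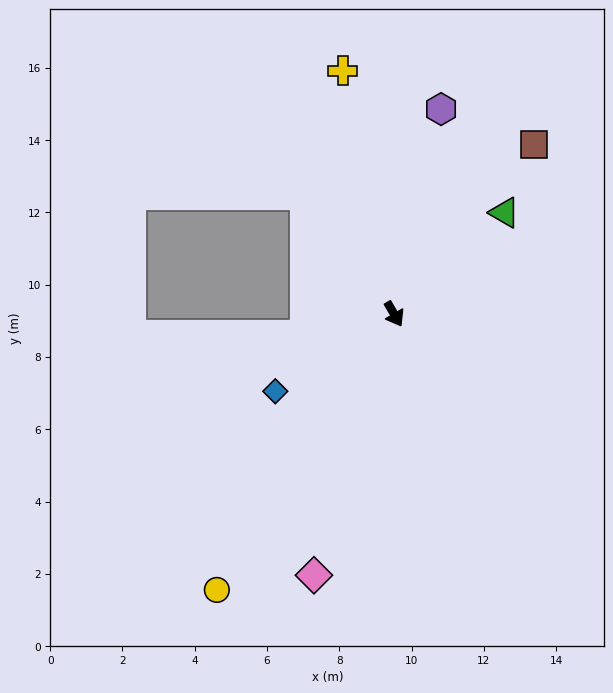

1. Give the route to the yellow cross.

turn left 162°, forward 6.9 m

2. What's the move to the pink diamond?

turn right 47°, forward 7.6 m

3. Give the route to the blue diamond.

turn right 87°, forward 3.9 m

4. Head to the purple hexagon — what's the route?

turn left 137°, forward 5.8 m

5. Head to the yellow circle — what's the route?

turn right 63°, forward 9.1 m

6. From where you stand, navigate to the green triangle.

turn left 102°, forward 4.1 m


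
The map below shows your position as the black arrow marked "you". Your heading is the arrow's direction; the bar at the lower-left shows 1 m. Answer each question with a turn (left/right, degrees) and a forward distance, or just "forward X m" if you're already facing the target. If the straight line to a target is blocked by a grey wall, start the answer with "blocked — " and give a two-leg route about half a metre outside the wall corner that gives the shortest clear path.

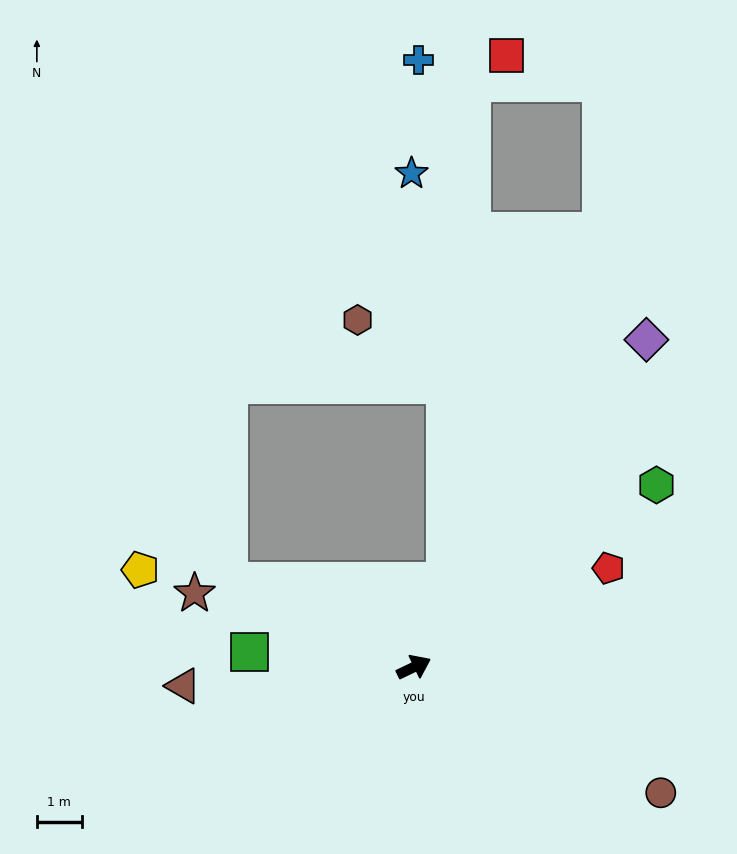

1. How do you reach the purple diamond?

turn left 29°, forward 8.9 m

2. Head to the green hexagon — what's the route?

turn left 11°, forward 6.8 m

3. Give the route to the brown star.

turn left 136°, forward 5.2 m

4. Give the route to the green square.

turn left 149°, forward 3.7 m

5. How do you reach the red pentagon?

forward 4.9 m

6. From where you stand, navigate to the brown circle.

turn right 53°, forward 6.2 m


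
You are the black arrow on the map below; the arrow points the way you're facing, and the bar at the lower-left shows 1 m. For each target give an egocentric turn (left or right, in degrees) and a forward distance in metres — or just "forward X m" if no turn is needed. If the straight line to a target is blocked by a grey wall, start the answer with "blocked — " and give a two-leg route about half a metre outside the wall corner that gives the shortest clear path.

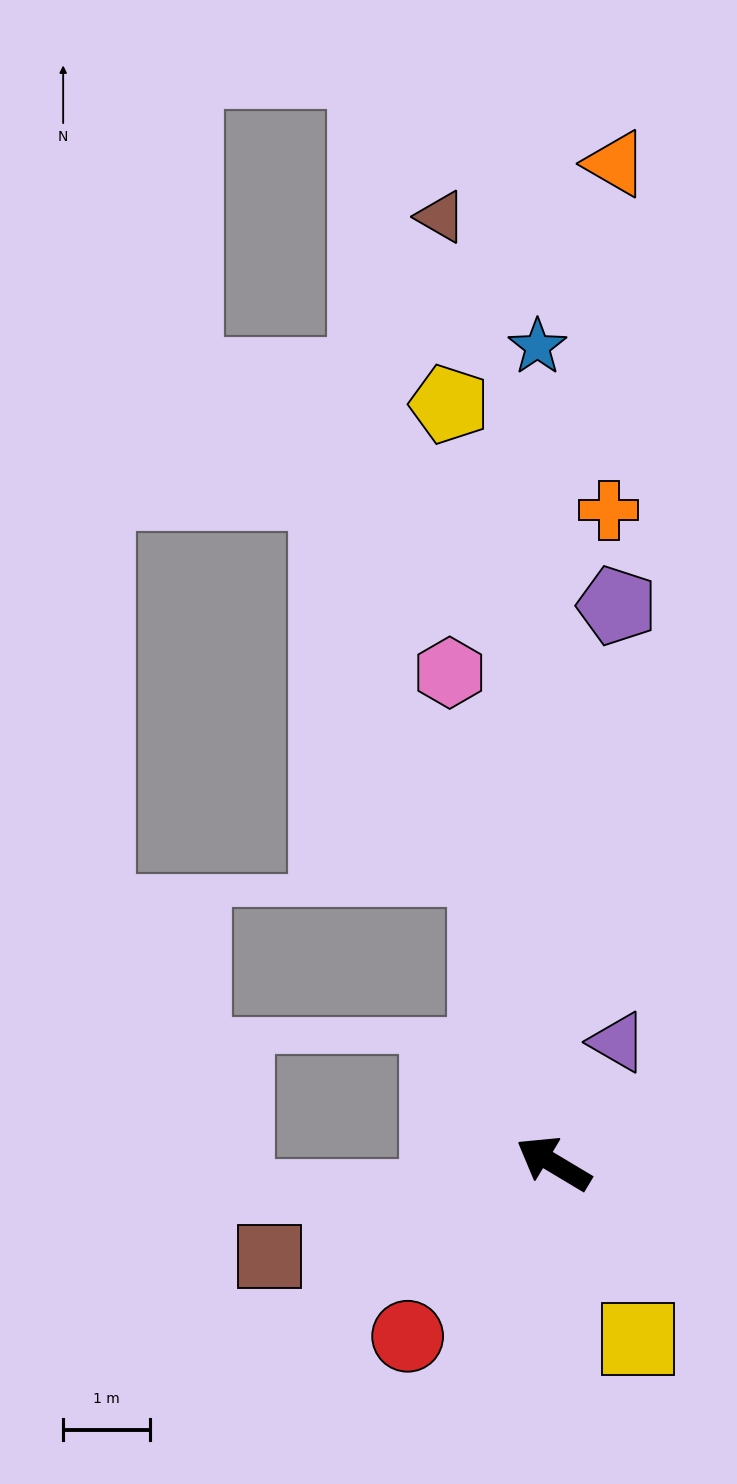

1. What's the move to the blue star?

turn right 58°, forward 9.4 m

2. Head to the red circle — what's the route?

turn left 81°, forward 2.6 m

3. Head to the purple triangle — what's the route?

turn right 87°, forward 1.6 m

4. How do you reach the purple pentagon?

turn right 66°, forward 6.5 m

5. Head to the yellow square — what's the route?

turn left 147°, forward 2.2 m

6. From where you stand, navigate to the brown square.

turn left 49°, forward 3.4 m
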